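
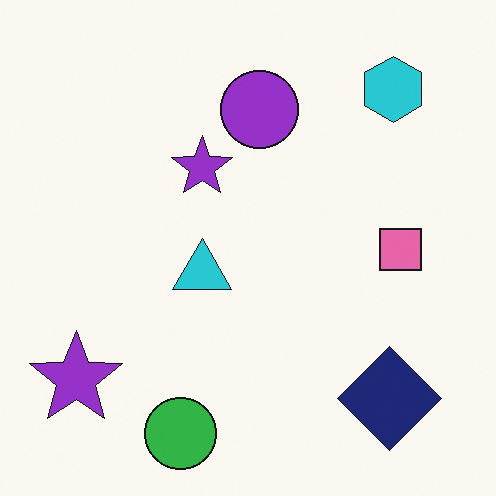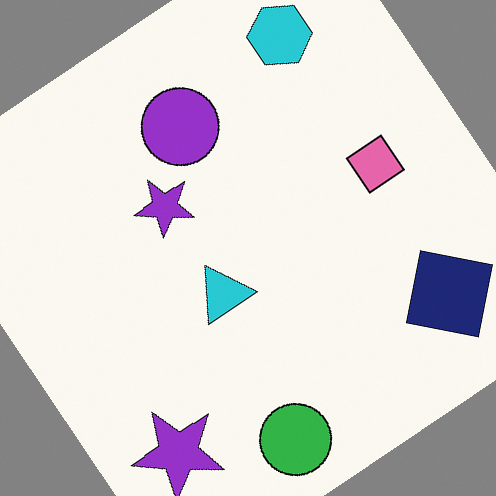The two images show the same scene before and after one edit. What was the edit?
Rotated counter-clockwise by a large amount — several tens of degrees.

Every shape is tilted by the same angle and the image corners show triangular fill wedges — a whole-image rotation by a non-right angle.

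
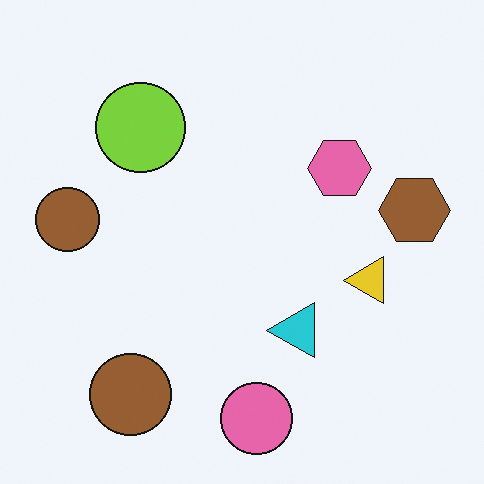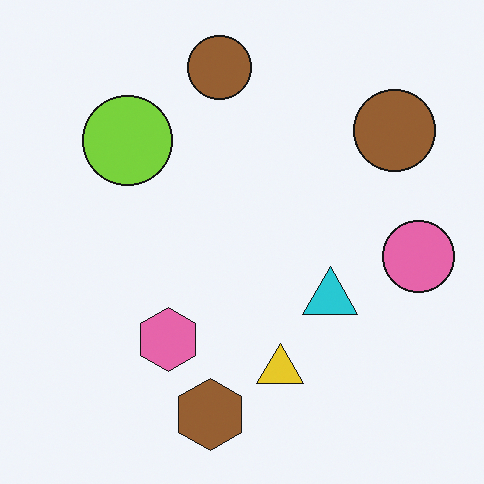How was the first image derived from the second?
This is the original image transposed (reflected across the top-left ↔ bottom-right diagonal).

Shapes have swapped their row and column positions — what was in the top-right is now in the bottom-left — a diagonal reflection.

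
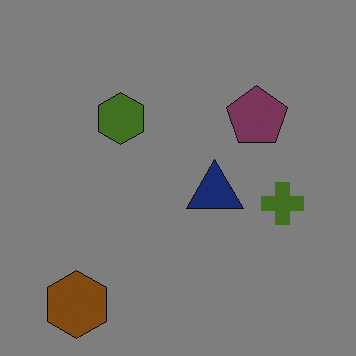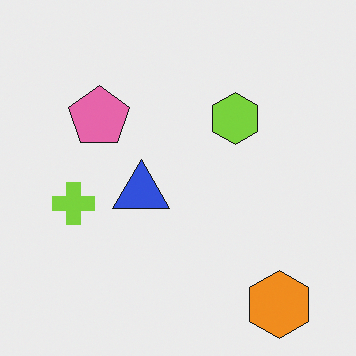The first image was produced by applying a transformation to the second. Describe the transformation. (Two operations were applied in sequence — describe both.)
The image was darkened a lot, then flipped horizontally (left ↔ right).

Every pixel — background and shapes alike — is uniformly darkened. The lime cross is in the left of the second image and the right of the first — shapes on opposite sides of the vertical midline have swapped in a mirror flip.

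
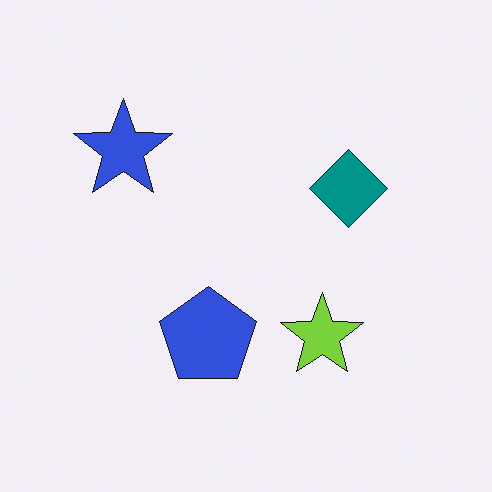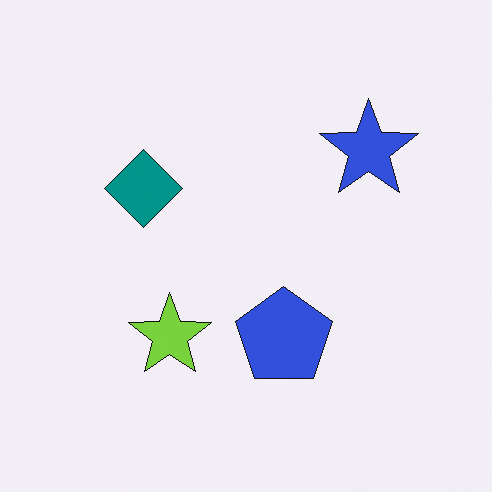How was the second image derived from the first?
The image was flipped horizontally (left ↔ right).

The blue star is in the top-left of the first image and the top-right of the second — shapes on opposite sides of the vertical midline have swapped in a mirror flip.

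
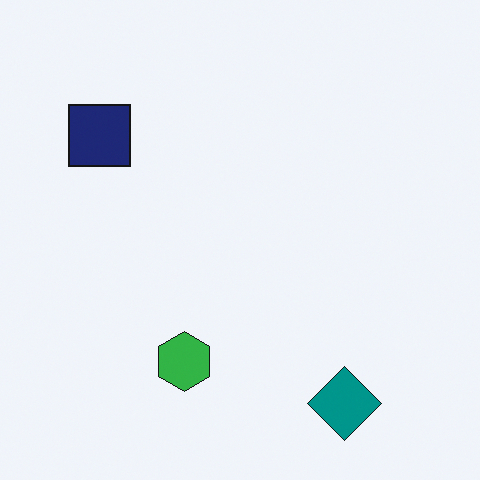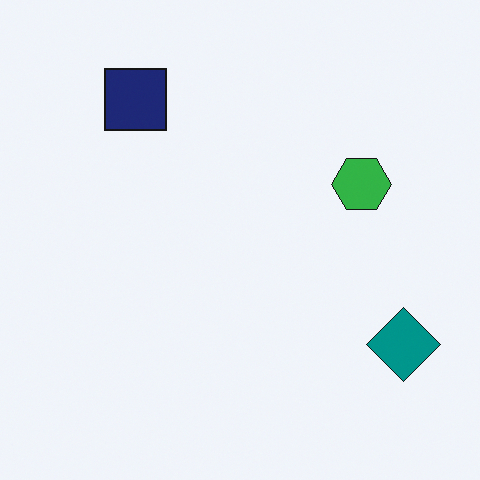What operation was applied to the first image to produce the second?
The transformation is: transposed (reflected across the top-left ↔ bottom-right diagonal).

Shapes have swapped their row and column positions — what was in the top-right is now in the bottom-left — a diagonal reflection.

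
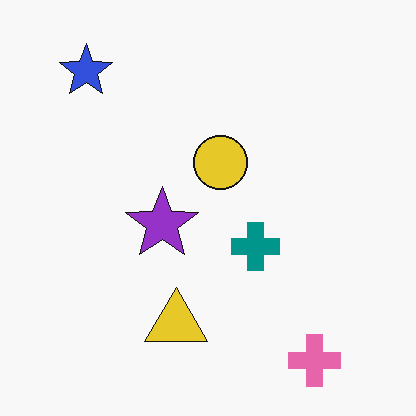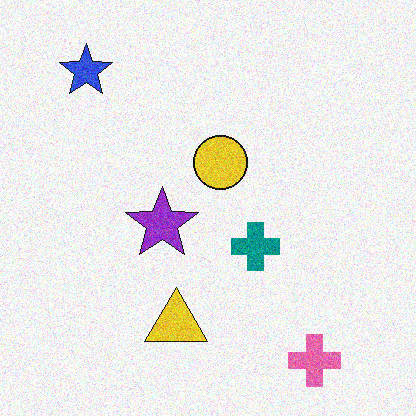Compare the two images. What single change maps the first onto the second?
The image was degraded with visible gaussian noise.

Random speckle covers the whole image, including the flat background.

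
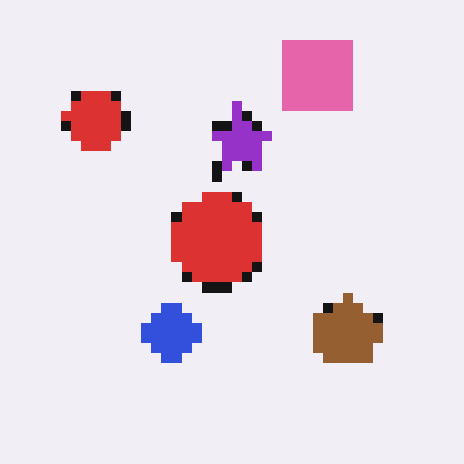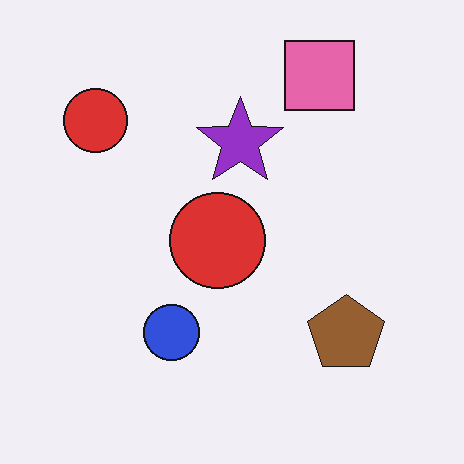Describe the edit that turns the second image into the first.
The transformation is: heavily pixelated into large blocks.

Shapes are reduced to large square blocks; fine edges and outlines are lost — a downscale-then-upscale (mosaic) effect.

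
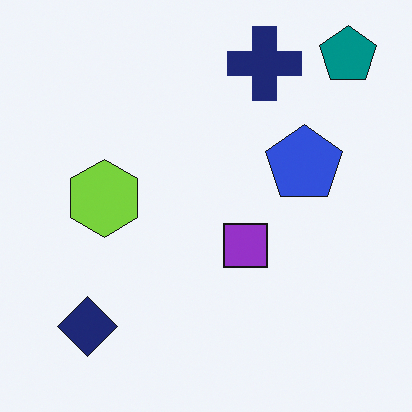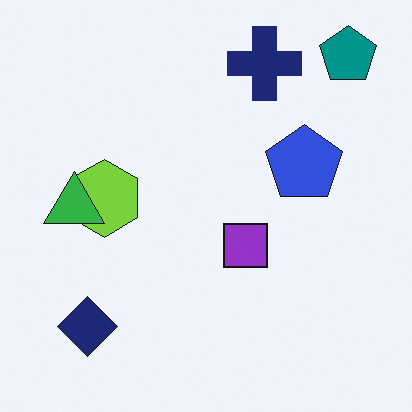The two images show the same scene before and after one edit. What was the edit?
It was overlaid with an additional green triangle.

A green triangle appears in the second image that is absent from the first.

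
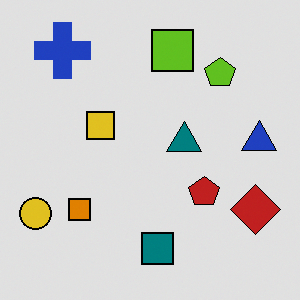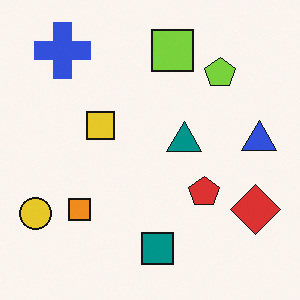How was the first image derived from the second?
This is the original image moderately posterized.

Each flat color has snapped to a coarser quantized level — most visibly, the near-white background has dropped to a flat grey.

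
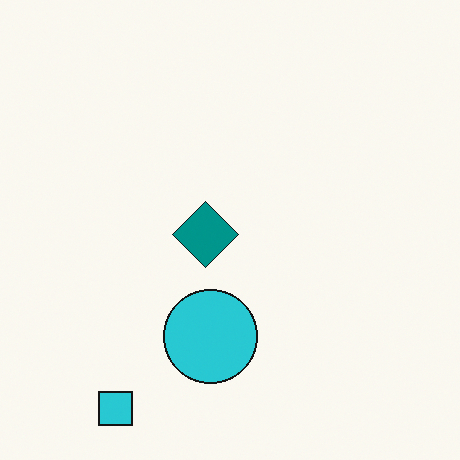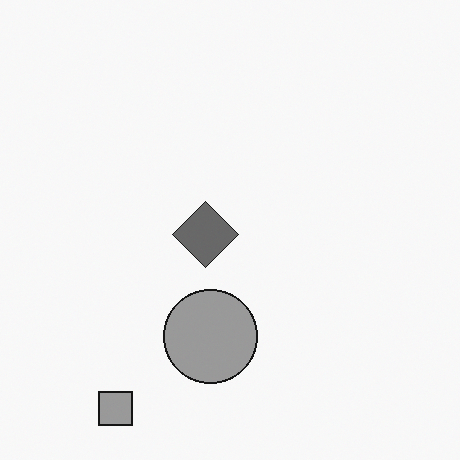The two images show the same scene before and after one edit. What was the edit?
Converted to grayscale.

All color is removed — every shape is now a shade of grey.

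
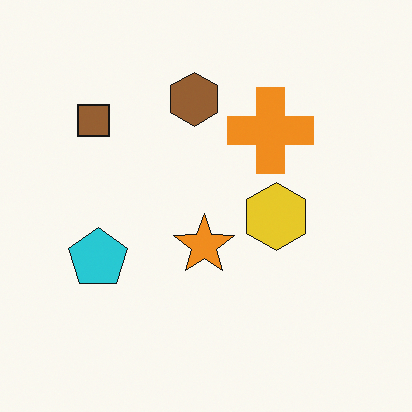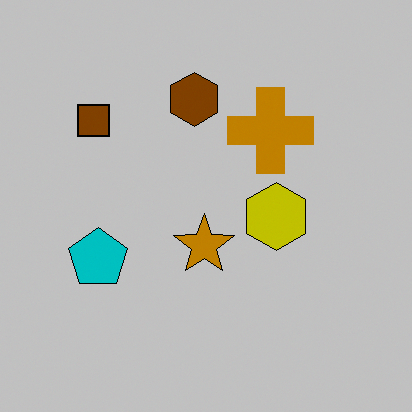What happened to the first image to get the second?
It was heavily posterized to just a handful of flat colors.

Each flat color has snapped to a coarser quantized level — most visibly, the near-white background has dropped to a flat grey.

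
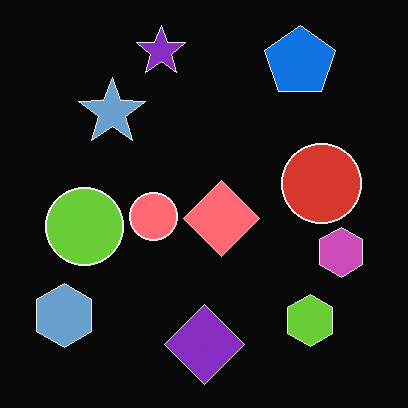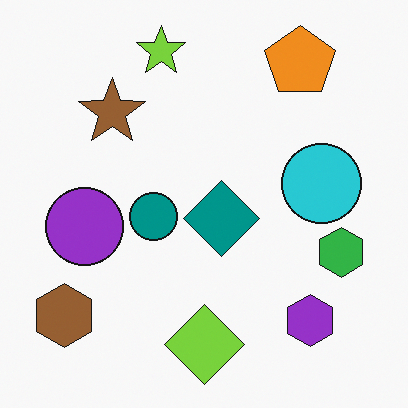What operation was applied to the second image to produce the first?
The first image is the second color-inverted (negative).

The light background has become dark and every shape's color is its complement — a photographic negative.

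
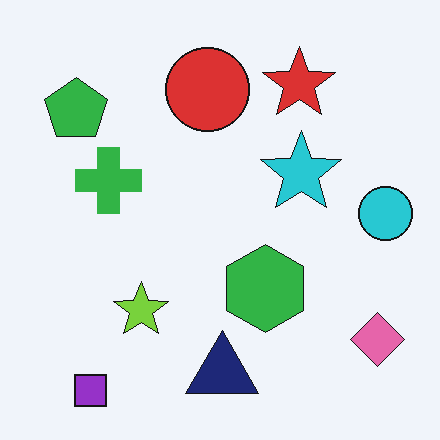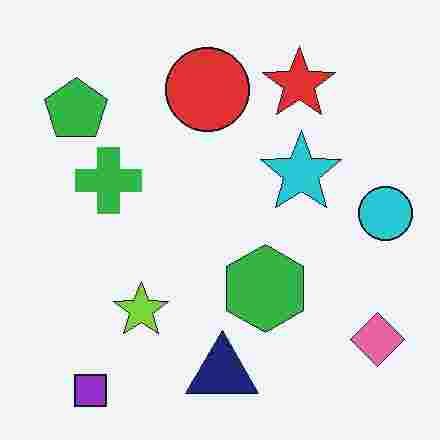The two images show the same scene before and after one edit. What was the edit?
The transformation is: heavily JPEG-compressed with obvious blocking artifacts.

Blocky 8×8 compression artifacts appear around shape edges and the flat background shows ringing — characteristic JPEG degradation.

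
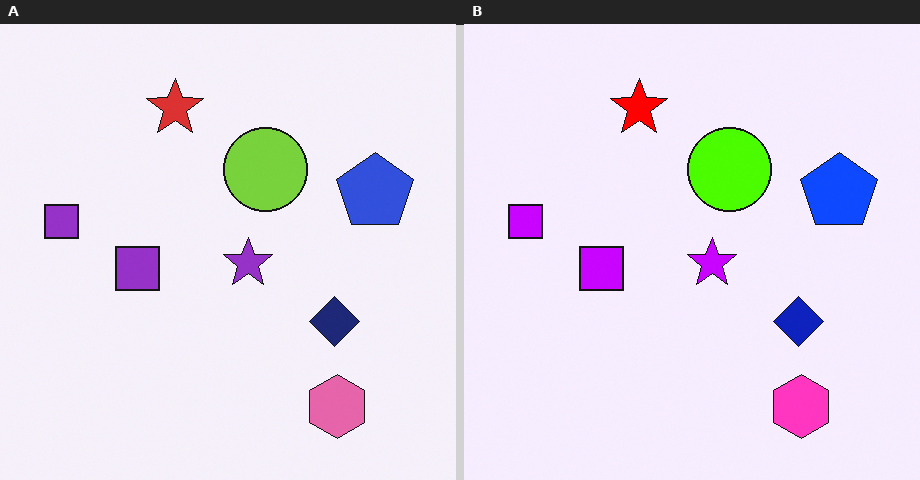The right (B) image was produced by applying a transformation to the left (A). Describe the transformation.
This is the original image made much more vivid (saturation change).

All colors are more vivid — a global saturation change.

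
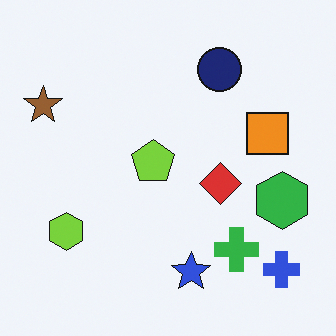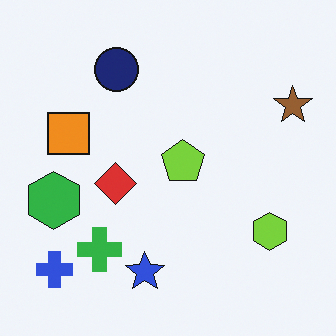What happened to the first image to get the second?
The transformation is: flipped horizontally (left ↔ right).

The brown star is in the top-left of the first image and the top-right of the second — shapes on opposite sides of the vertical midline have swapped in a mirror flip.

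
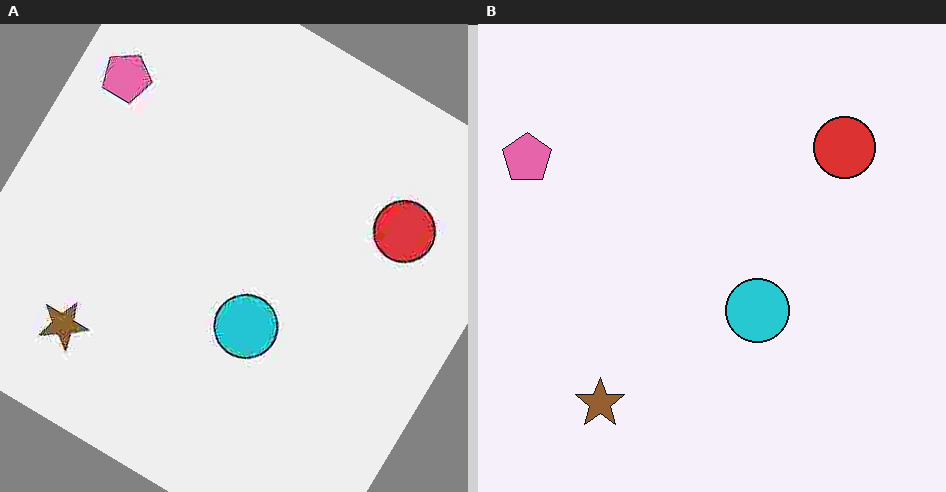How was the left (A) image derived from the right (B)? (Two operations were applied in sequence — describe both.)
It was heavily JPEG-compressed with obvious blocking artifacts, then rotated clockwise by a large amount — several tens of degrees.

Blocky 8×8 compression artifacts appear around shape edges and the flat background shows ringing — characteristic JPEG degradation. Every shape is tilted by the same angle and the image corners show triangular fill wedges — a whole-image rotation by a non-right angle.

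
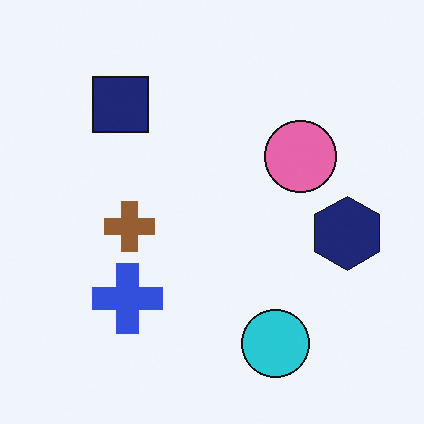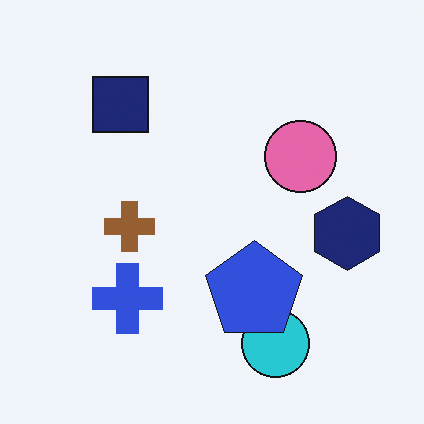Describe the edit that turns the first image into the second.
Overlaid with an additional blue pentagon.

A blue pentagon appears in the second image that is absent from the first.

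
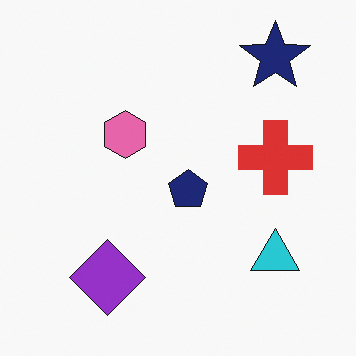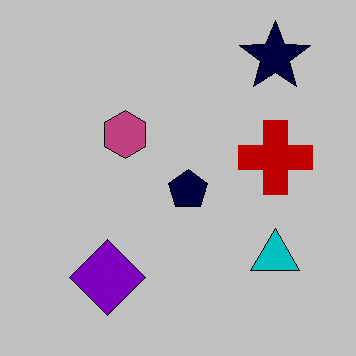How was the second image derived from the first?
The image was aggressively posterized.

Each flat color has snapped to a coarser quantized level — most visibly, the near-white background has dropped to a flat grey.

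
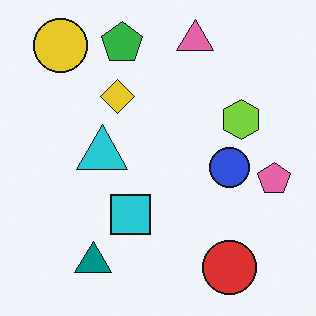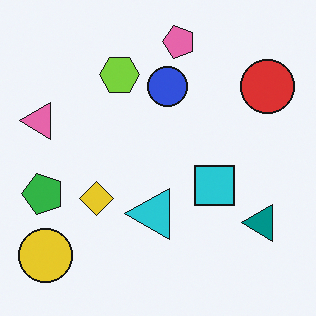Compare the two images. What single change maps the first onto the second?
The transformation is: rotated 90° counter-clockwise.

The yellow circle sits in the top-left of the first image and the bottom-left of the second — consistent with a whole-image 90° counter-clockwise rotation.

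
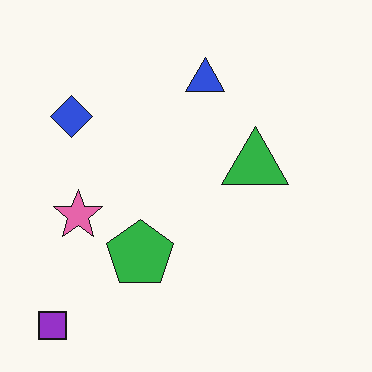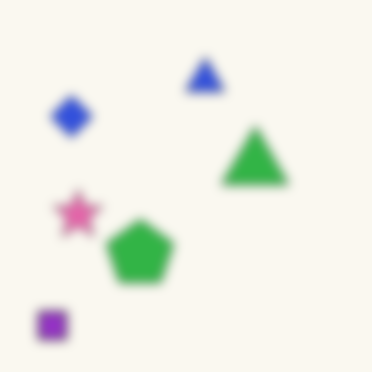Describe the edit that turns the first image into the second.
The image was strongly gaussian-blurred.

Shape edges and outlines are uniformly softened across the whole image.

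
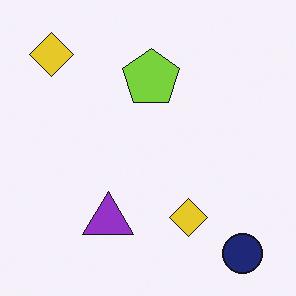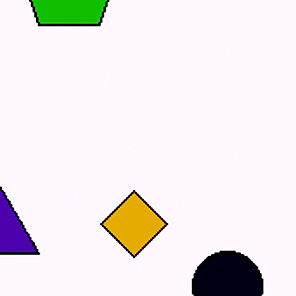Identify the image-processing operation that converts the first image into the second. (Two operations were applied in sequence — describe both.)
The transformation is: cropped to a noticeably smaller region and rescaled, then boosted in contrast.

The visible shapes are larger and the field of view is narrower; shapes near the original edges may be partly or wholly outside the frame — a crop-and-rescale. Tones are pushed away from mid-grey across the whole image — a global contrast change.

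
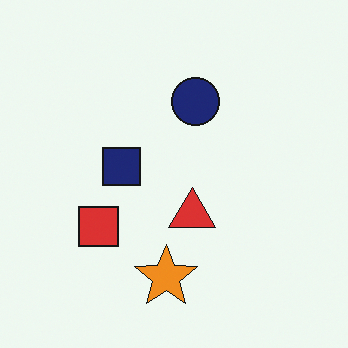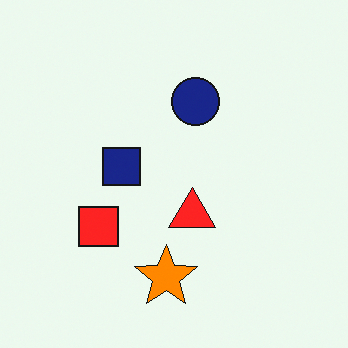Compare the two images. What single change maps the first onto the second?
Slightly oversaturated.

All colors are more vivid — a global saturation change.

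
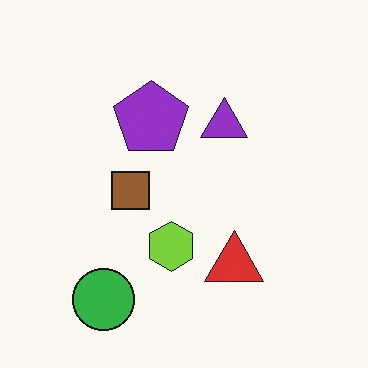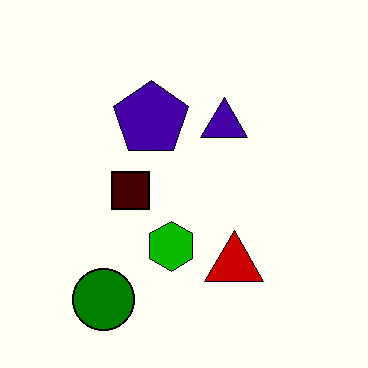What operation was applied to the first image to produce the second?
The second image is the first given much higher contrast.

Tones are pushed away from mid-grey across the whole image — a global contrast change.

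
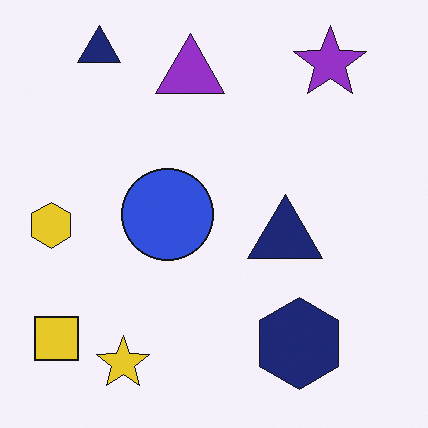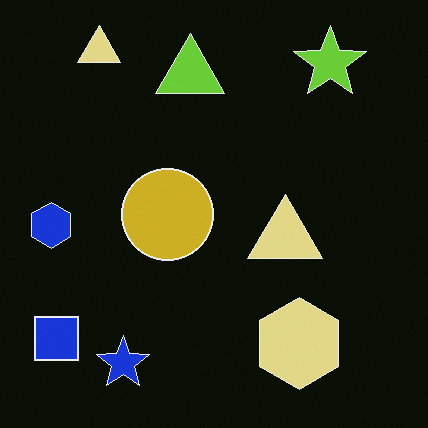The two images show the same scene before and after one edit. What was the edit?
Color-inverted (negative).

The light background has become dark and every shape's color is its complement — a photographic negative.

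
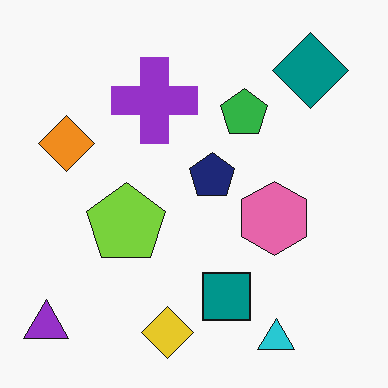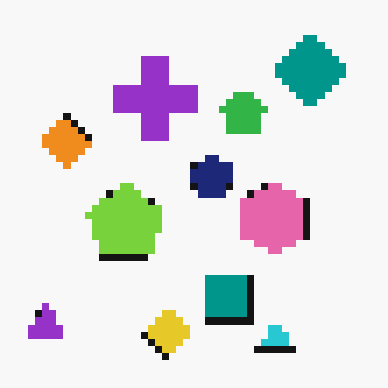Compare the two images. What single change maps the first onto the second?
Moderately pixelated.

Shapes are reduced to large square blocks; fine edges and outlines are lost — a downscale-then-upscale (mosaic) effect.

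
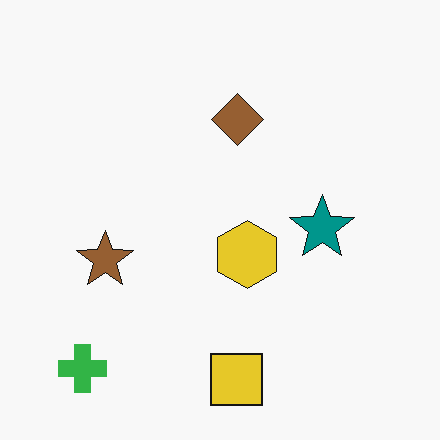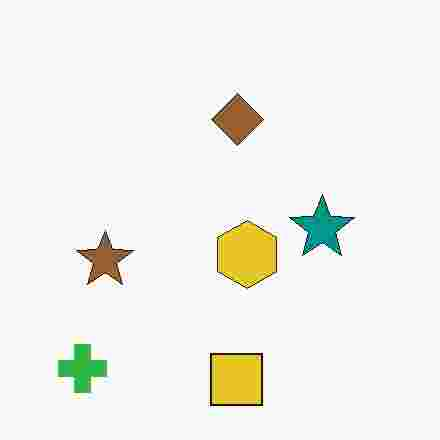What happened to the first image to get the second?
This is the original image heavily JPEG-compressed with obvious blocking artifacts.

Blocky 8×8 compression artifacts appear around shape edges and the flat background shows ringing — characteristic JPEG degradation.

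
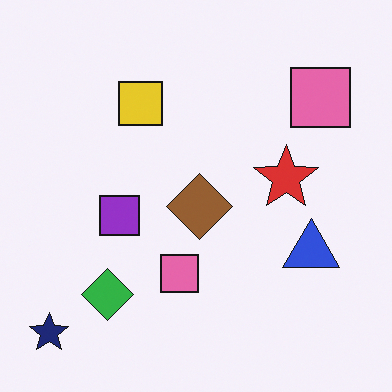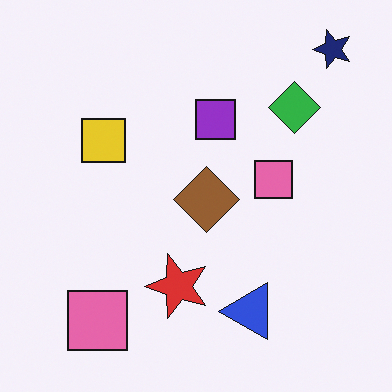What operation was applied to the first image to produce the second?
The transformation is: transposed (reflected across the top-left ↔ bottom-right diagonal).

Shapes have swapped their row and column positions — what was in the top-right is now in the bottom-left — a diagonal reflection.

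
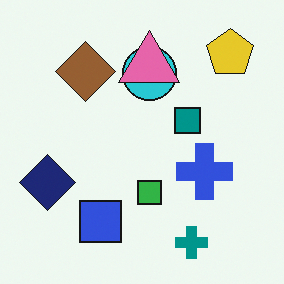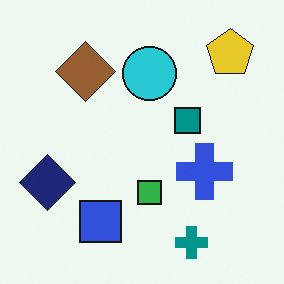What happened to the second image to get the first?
The transformation is: overlaid with an additional pink triangle.

A pink triangle appears in the first image that is absent from the second.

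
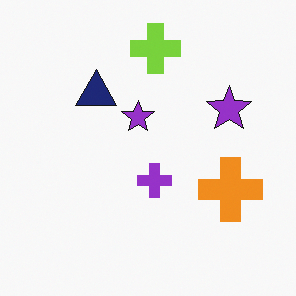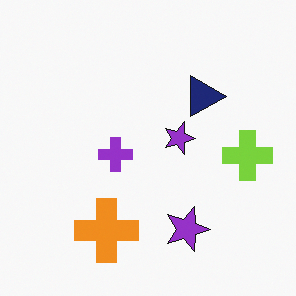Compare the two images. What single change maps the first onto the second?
This is the original image rotated 90° clockwise.

The lime cross sits in the top of the first image and the right of the second — consistent with a whole-image 90° clockwise rotation.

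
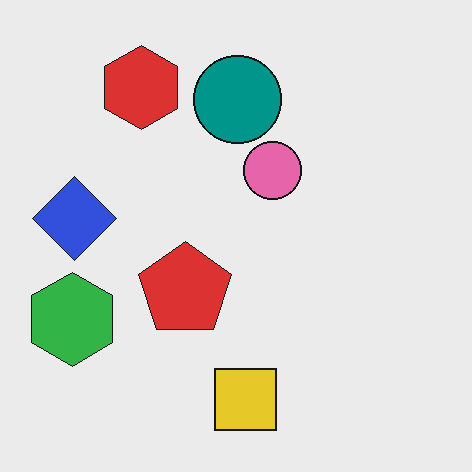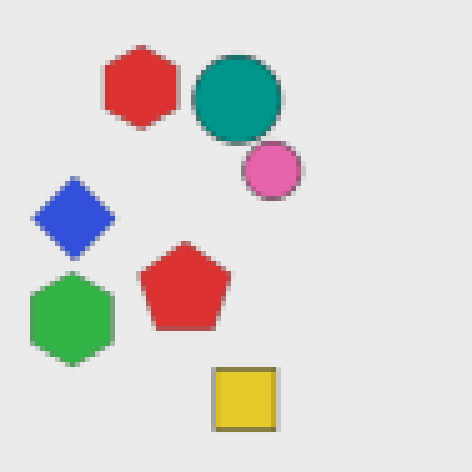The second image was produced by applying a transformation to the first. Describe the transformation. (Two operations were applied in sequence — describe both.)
This is the original image slightly softened, then mildly pixelated.

Shape edges and outlines are uniformly softened across the whole image. Shapes are reduced to large square blocks; fine edges and outlines are lost — a downscale-then-upscale (mosaic) effect.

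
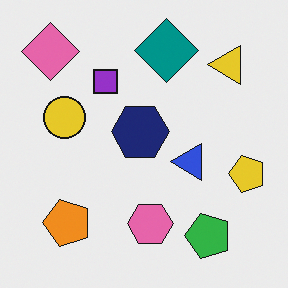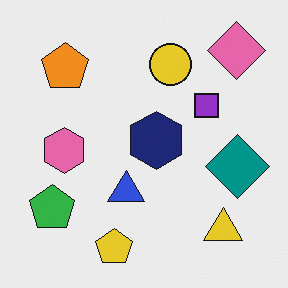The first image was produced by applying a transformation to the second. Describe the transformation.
It was rotated 90° counter-clockwise.

The pink diamond sits in the top-right of the second image and the top-left of the first — consistent with a whole-image 90° counter-clockwise rotation.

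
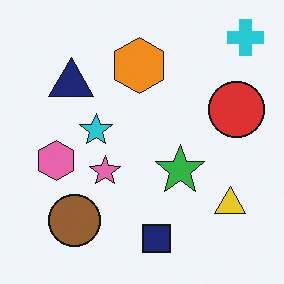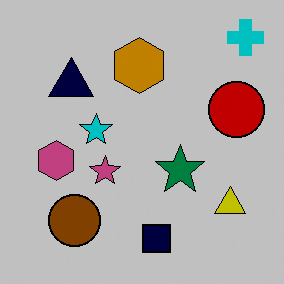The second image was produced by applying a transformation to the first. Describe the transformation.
The transformation is: aggressively posterized.

Each flat color has snapped to a coarser quantized level — most visibly, the near-white background has dropped to a flat grey.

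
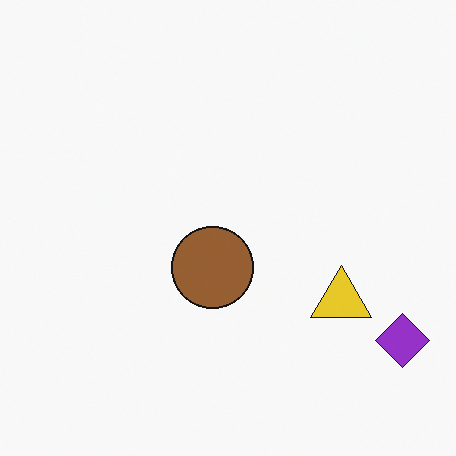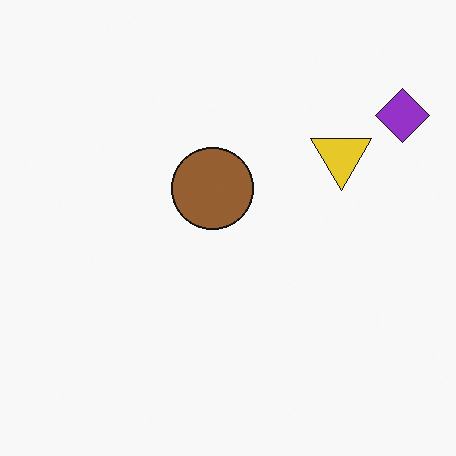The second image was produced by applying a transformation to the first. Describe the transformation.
It was flipped vertically (top ↔ bottom).

The purple diamond is in the bottom-right of the first image and the top-right of the second — shapes on opposite sides of the horizontal midline have swapped in a mirror flip.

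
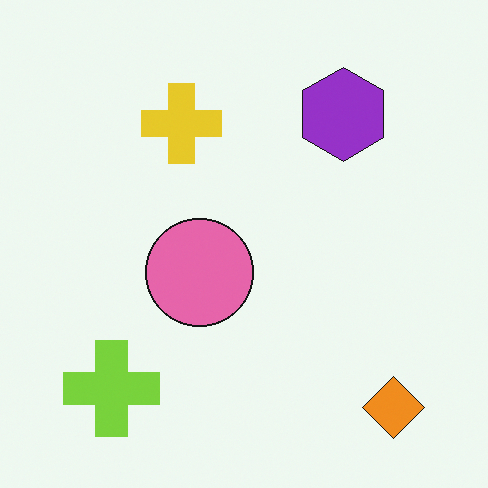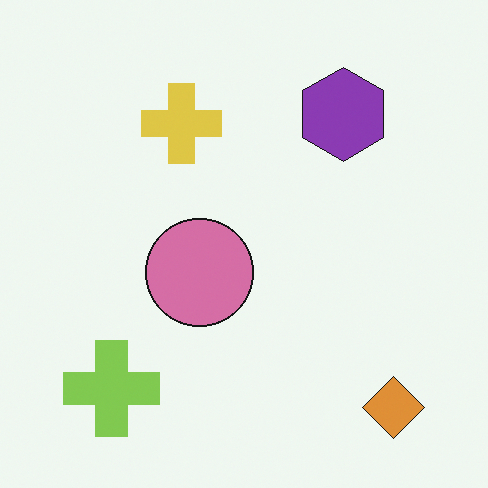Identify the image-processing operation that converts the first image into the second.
The second image is the first slightly desaturated.

All colors are more muted and greyish — a global saturation change.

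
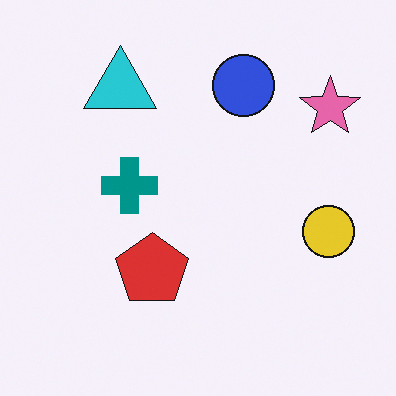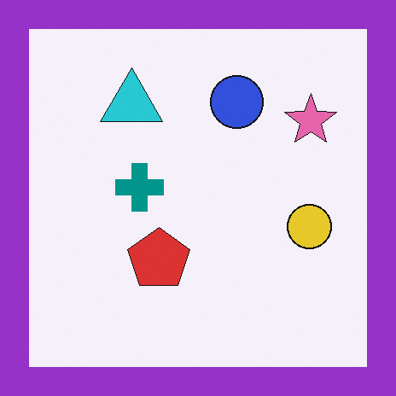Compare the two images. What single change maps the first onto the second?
The transformation is: framed with a purple border.

A solid purple frame runs around the edge of the second image, with the content slightly shrunk inside it.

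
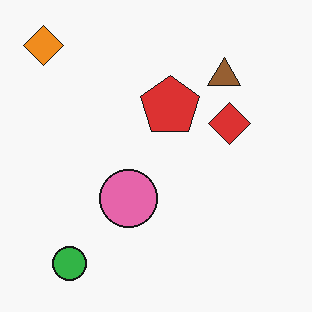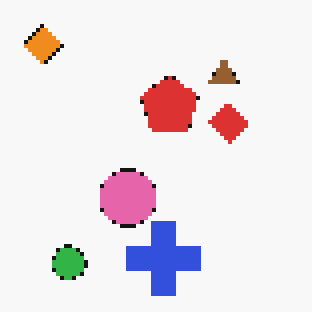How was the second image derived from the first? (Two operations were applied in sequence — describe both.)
This is the original image mildly pixelated, then overlaid with an additional blue cross.

Shapes are reduced to large square blocks; fine edges and outlines are lost — a downscale-then-upscale (mosaic) effect. A blue cross appears in the second image that is absent from the first.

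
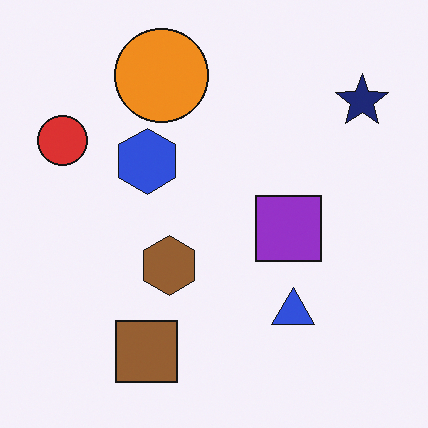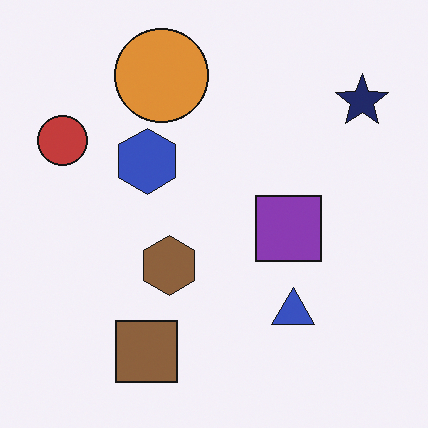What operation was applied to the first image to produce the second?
The transformation is: slightly desaturated.

All colors are more muted and greyish — a global saturation change.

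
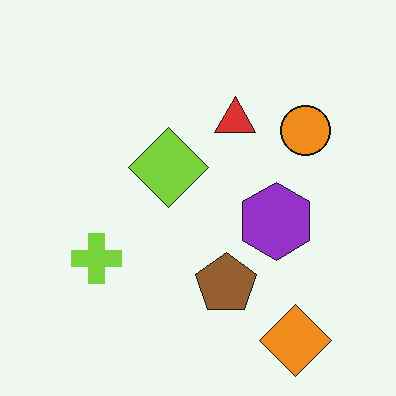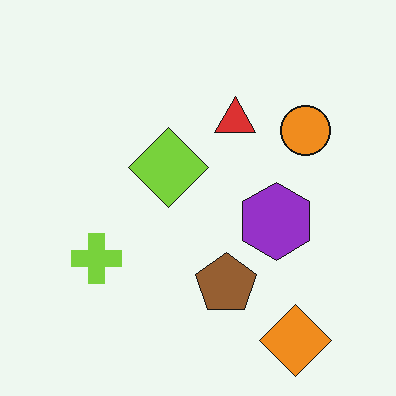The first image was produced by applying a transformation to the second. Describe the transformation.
It was given moderate JPEG compression.

Blocky 8×8 compression artifacts appear around shape edges and the flat background shows ringing — characteristic JPEG degradation.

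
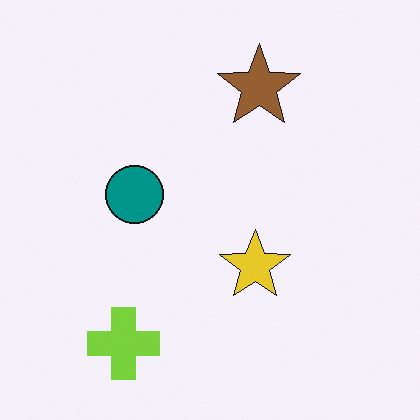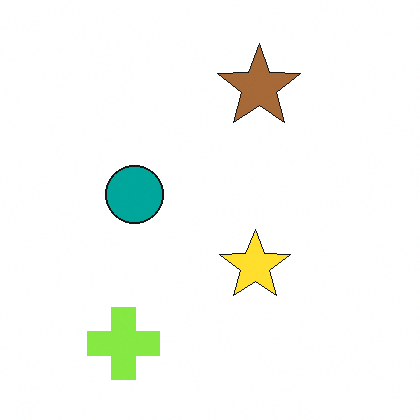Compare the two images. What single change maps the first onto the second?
It was slightly brightened.

Every pixel — background and shapes alike — is uniformly brightened.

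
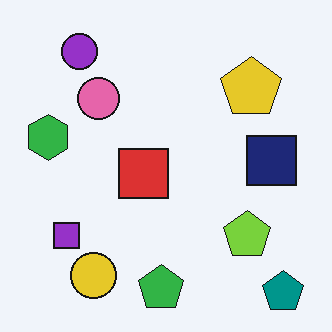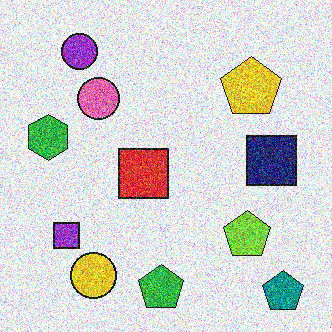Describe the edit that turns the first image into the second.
The second image is the first degraded with strong gaussian noise.

Random speckle covers the whole image, including the flat background.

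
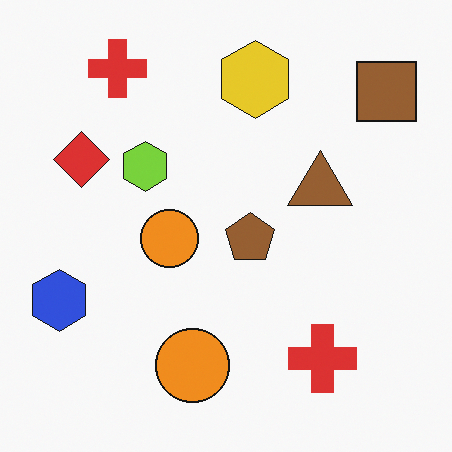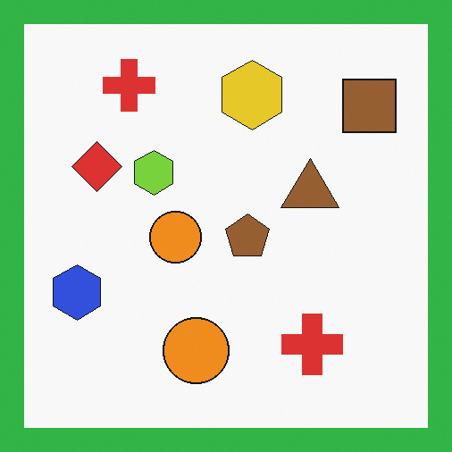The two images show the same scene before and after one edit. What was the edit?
The transformation is: framed with a green border.

A solid green frame runs around the edge of the second image, with the content slightly shrunk inside it.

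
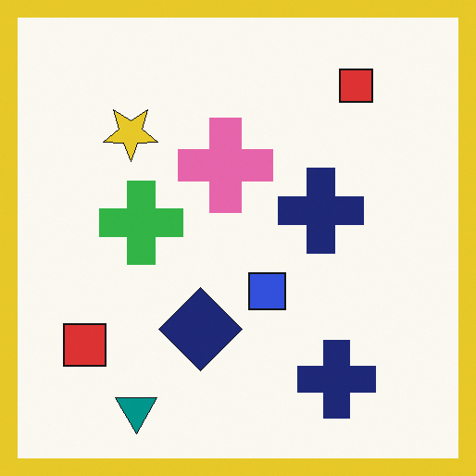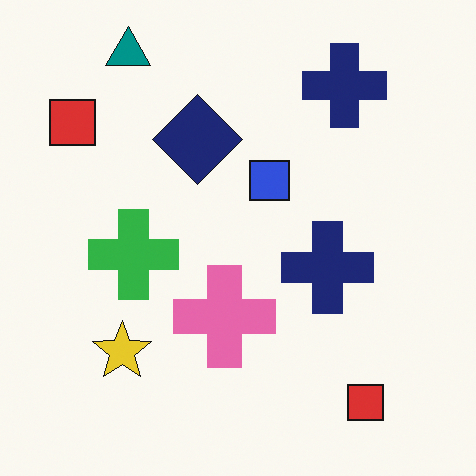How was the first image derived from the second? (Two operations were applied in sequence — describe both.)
It was flipped vertically (top ↔ bottom), then framed with a yellow border.

The teal triangle is in the top-left of the second image and the bottom-left of the first — shapes on opposite sides of the horizontal midline have swapped in a mirror flip. A solid yellow frame runs around the edge of the first image, with the content slightly shrunk inside it.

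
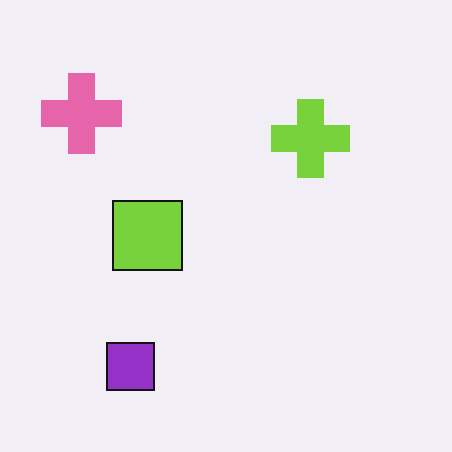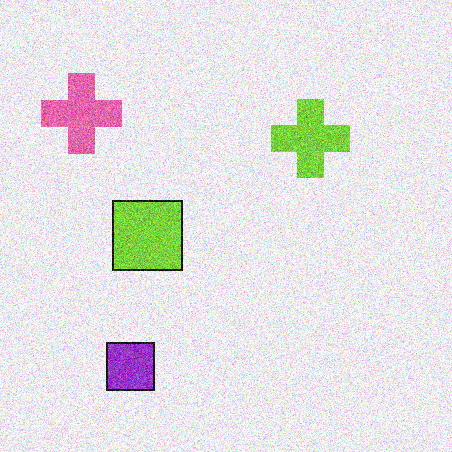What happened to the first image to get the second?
The image was degraded with moderate additive noise.

Random speckle covers the whole image, including the flat background.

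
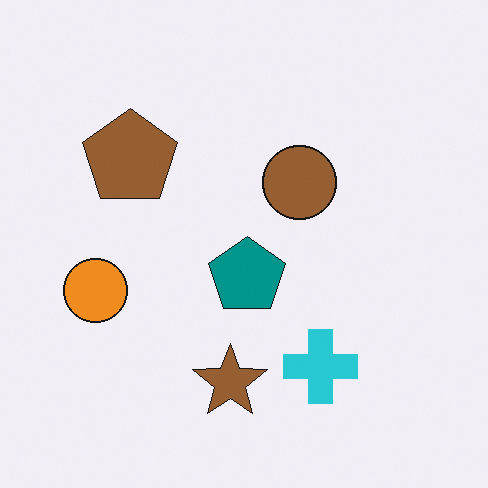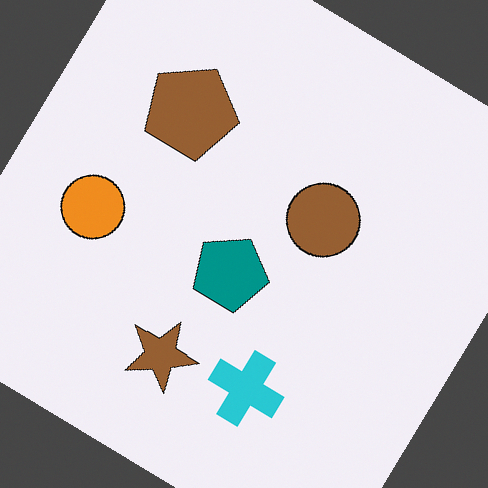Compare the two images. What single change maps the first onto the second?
The transformation is: rotated clockwise by a large amount — several tens of degrees.

Every shape is tilted by the same angle and the image corners show triangular fill wedges — a whole-image rotation by a non-right angle.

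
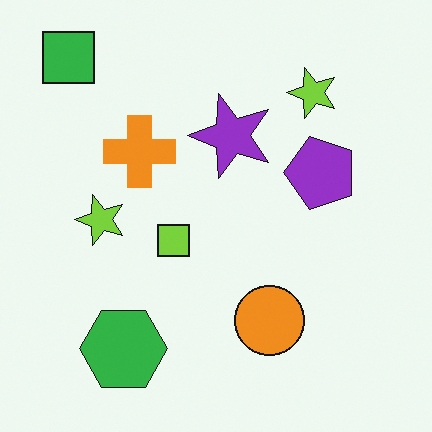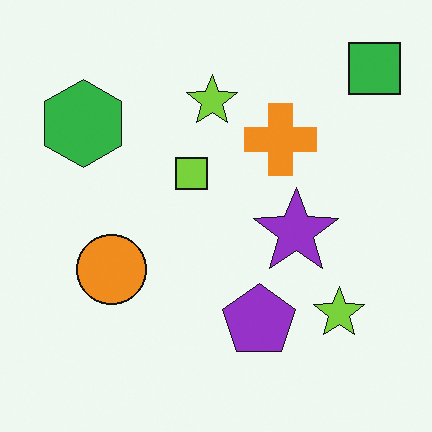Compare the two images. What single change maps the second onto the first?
The first image is the second rotated 90° counter-clockwise.

The green square sits in the top-right of the second image and the top-left of the first — consistent with a whole-image 90° counter-clockwise rotation.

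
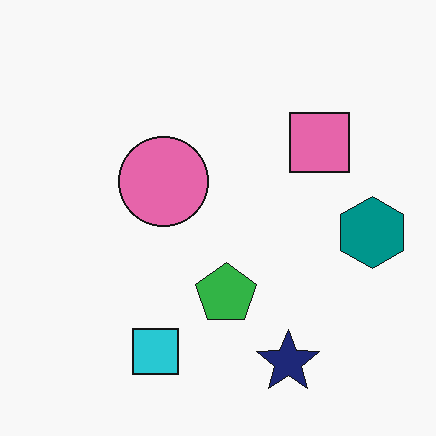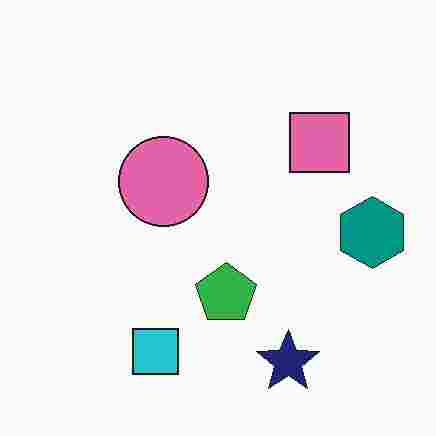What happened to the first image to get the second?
The transformation is: degraded with heavy JPEG compression.

Blocky 8×8 compression artifacts appear around shape edges and the flat background shows ringing — characteristic JPEG degradation.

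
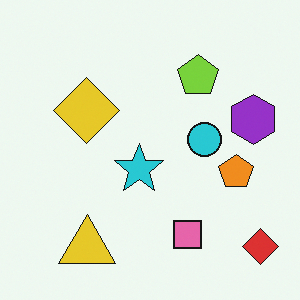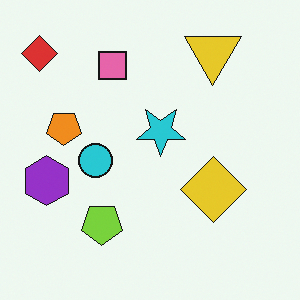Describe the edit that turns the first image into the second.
It was rotated 180°.

The red diamond sits in the bottom-right of the first image and the top-left of the second — consistent with a whole-image 180° rotation.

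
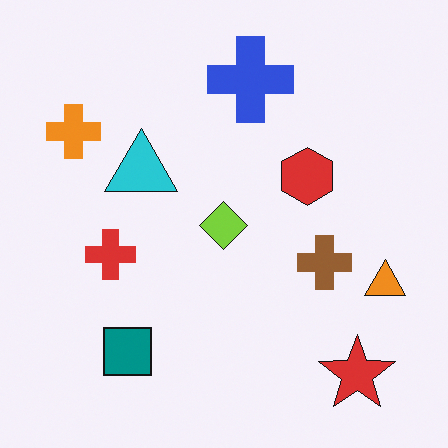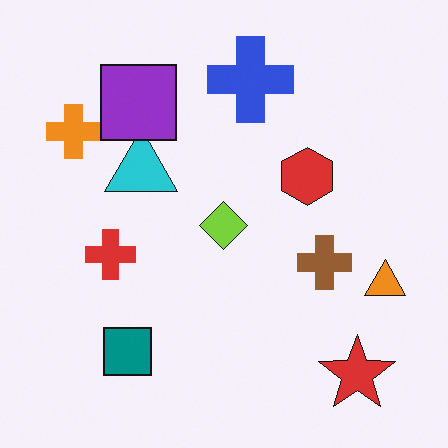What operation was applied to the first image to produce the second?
It was overlaid with an additional purple square.

A purple square appears in the second image that is absent from the first.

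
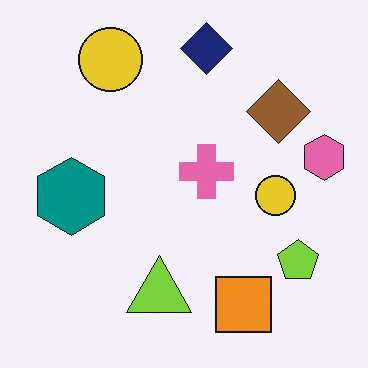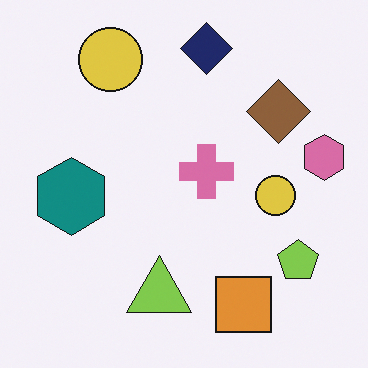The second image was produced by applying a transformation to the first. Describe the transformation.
The transformation is: slightly desaturated.

All colors are more muted and greyish — a global saturation change.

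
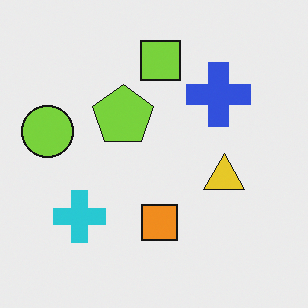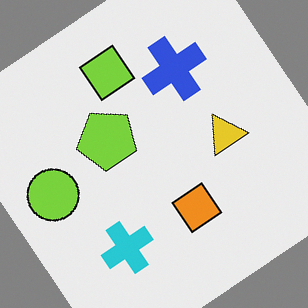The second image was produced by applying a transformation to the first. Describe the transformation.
It was rotated counter-clockwise by a large amount — several tens of degrees.

Every shape is tilted by the same angle and the image corners show triangular fill wedges — a whole-image rotation by a non-right angle.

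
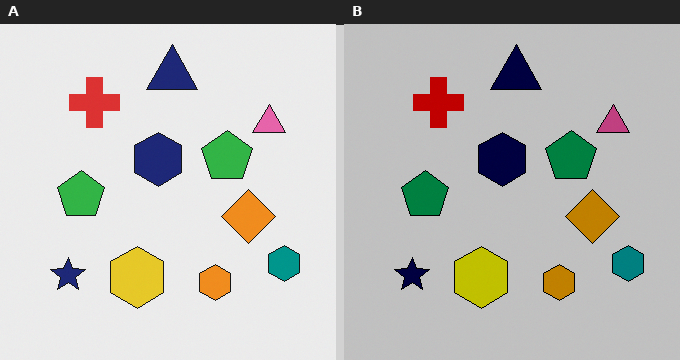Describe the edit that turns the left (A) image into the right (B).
Aggressively posterized.

Each flat color has snapped to a coarser quantized level — most visibly, the near-white background has dropped to a flat grey.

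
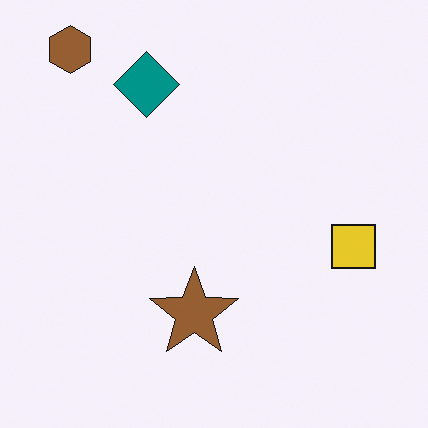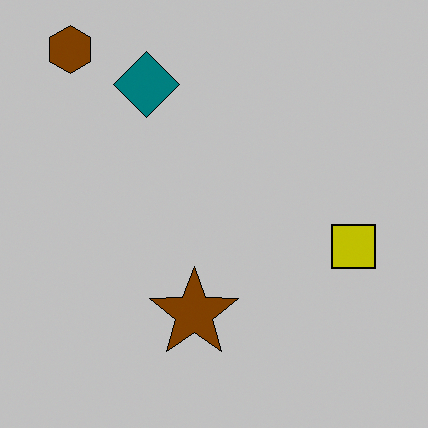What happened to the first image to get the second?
The image was heavily posterized to just a handful of flat colors.

Each flat color has snapped to a coarser quantized level — most visibly, the near-white background has dropped to a flat grey.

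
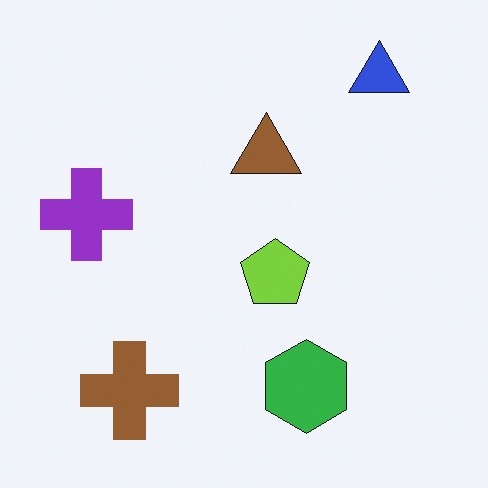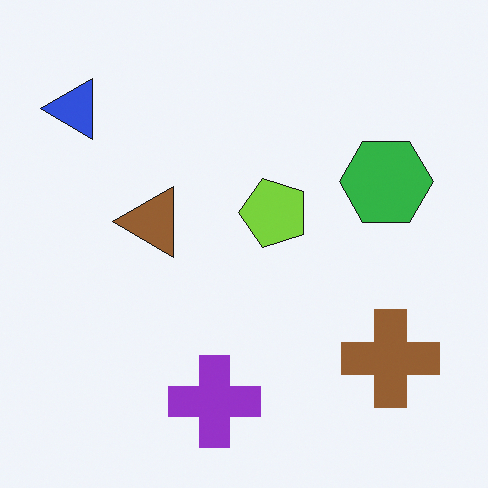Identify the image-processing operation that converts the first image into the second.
The image was rotated 90° counter-clockwise.

The blue triangle sits in the top-right of the first image and the top-left of the second — consistent with a whole-image 90° counter-clockwise rotation.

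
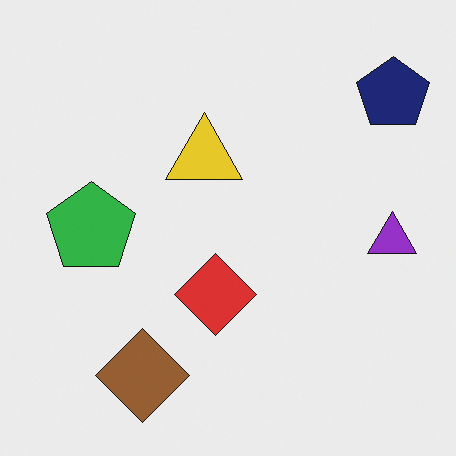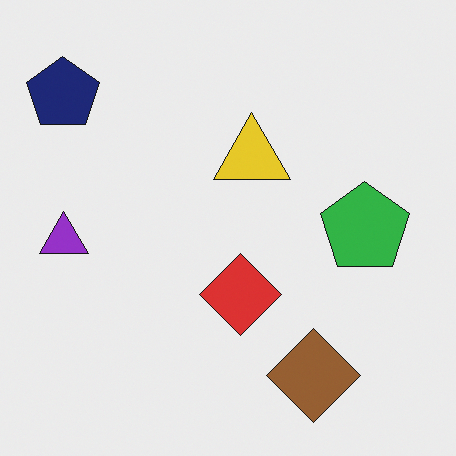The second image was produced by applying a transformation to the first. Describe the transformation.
The image was flipped horizontally (left ↔ right).

The navy pentagon is in the top-right of the first image and the top-left of the second — shapes on opposite sides of the vertical midline have swapped in a mirror flip.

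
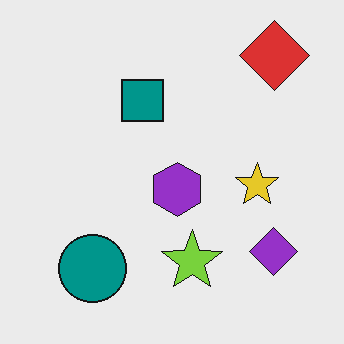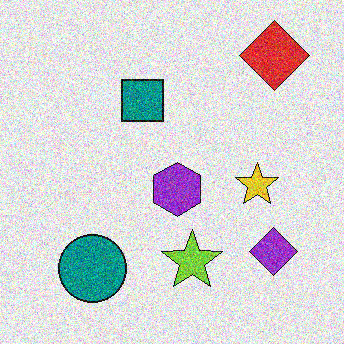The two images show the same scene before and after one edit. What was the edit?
Degraded with strong gaussian noise.

Random speckle covers the whole image, including the flat background.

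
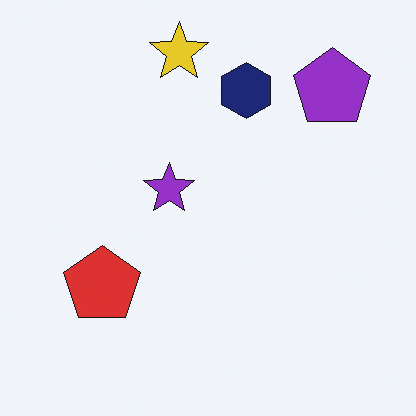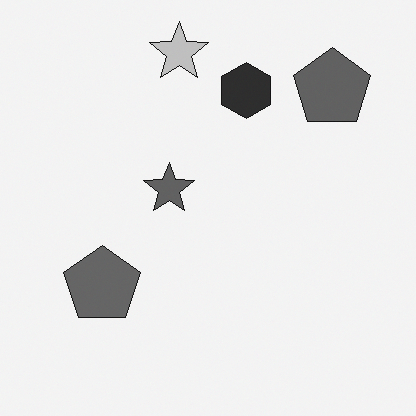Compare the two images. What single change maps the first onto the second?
The image was converted to grayscale.

All color is removed — every shape is now a shade of grey.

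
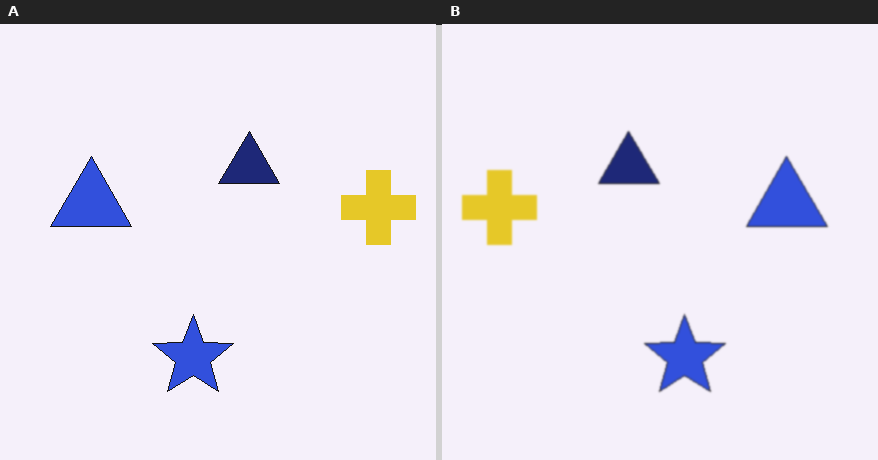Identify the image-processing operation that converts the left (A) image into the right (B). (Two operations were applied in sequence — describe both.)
It was slightly softened, then flipped horizontally (left ↔ right).

Shape edges and outlines are uniformly softened across the whole image. The yellow cross is in the right of the left (A) image and the left of the right (B) — shapes on opposite sides of the vertical midline have swapped in a mirror flip.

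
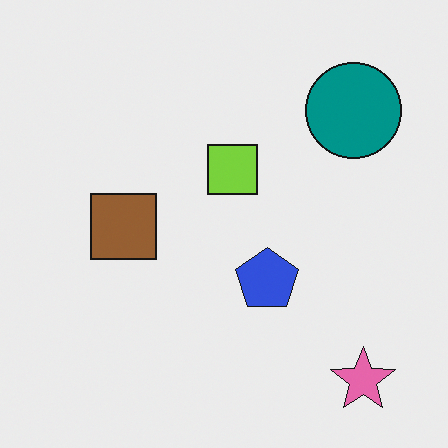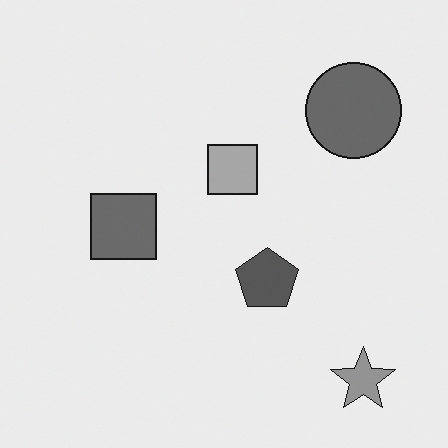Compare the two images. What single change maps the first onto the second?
The image was converted to grayscale.

All color is removed — every shape is now a shade of grey.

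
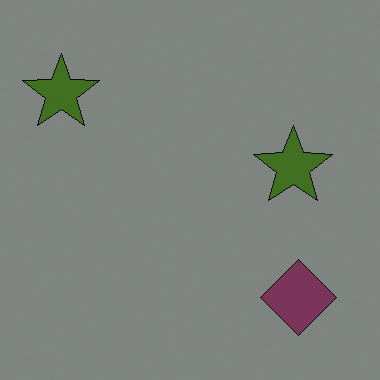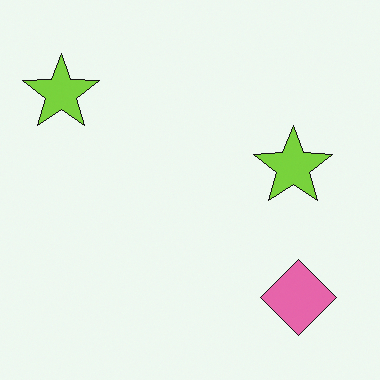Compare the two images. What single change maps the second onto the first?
It was substantially darkened.

Every pixel — background and shapes alike — is uniformly darkened.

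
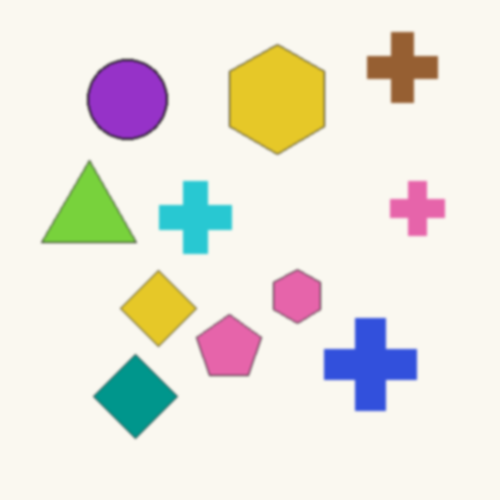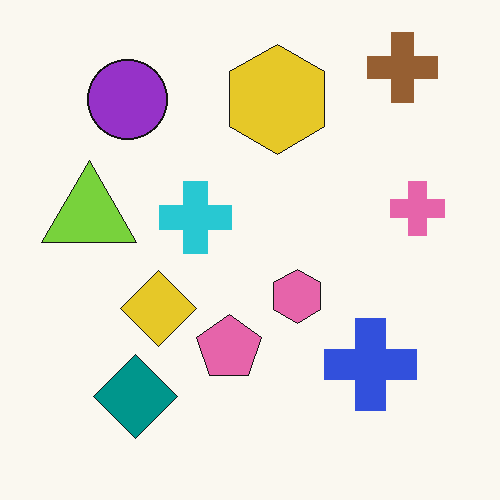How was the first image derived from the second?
The first image is the second given a subtle gaussian blur.

Shape edges and outlines are uniformly softened across the whole image.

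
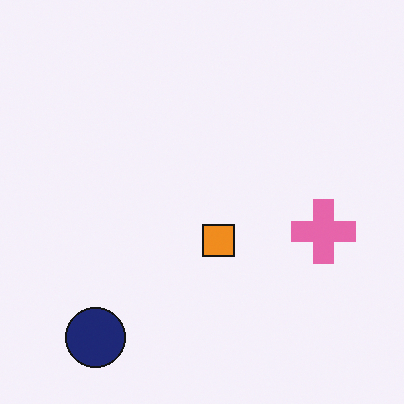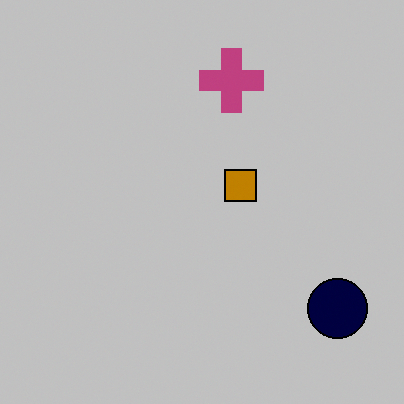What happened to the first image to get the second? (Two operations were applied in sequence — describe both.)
It was rotated 90° counter-clockwise, then heavily posterized to just a handful of flat colors.

The navy circle sits in the bottom-left of the first image and the bottom-right of the second — consistent with a whole-image 90° counter-clockwise rotation. Each flat color has snapped to a coarser quantized level — most visibly, the near-white background has dropped to a flat grey.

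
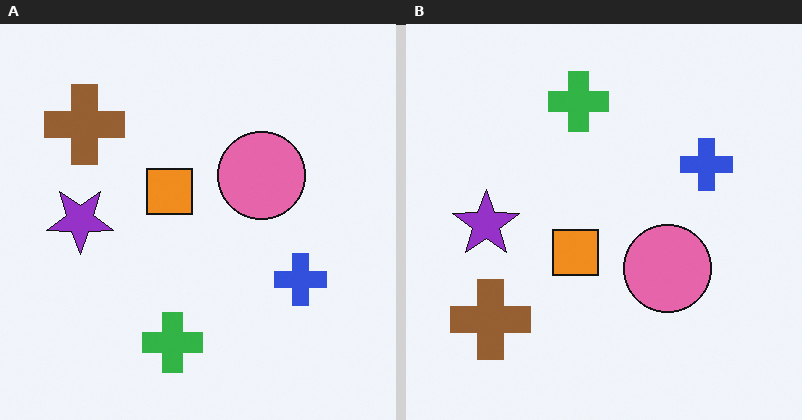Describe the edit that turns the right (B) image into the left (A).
The left (A) image is the right (B) flipped vertically (top ↔ bottom).

The green cross is in the top of the right (B) image and the bottom of the left (A) — shapes on opposite sides of the horizontal midline have swapped in a mirror flip.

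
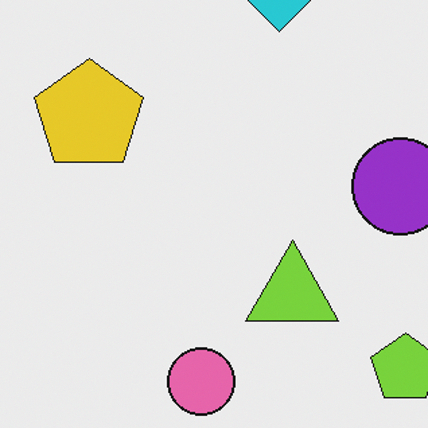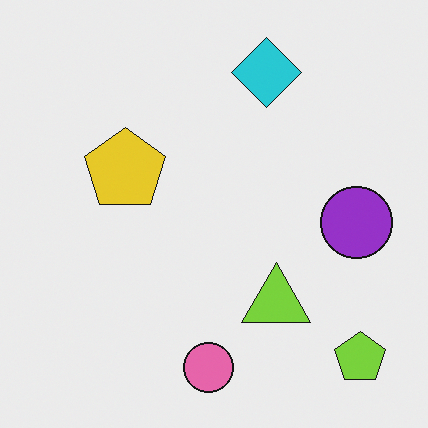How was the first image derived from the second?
The image was cropped to a modestly smaller region and rescaled.

The visible shapes are larger and the field of view is narrower; shapes near the original edges may be partly or wholly outside the frame — a crop-and-rescale.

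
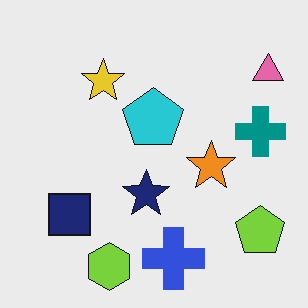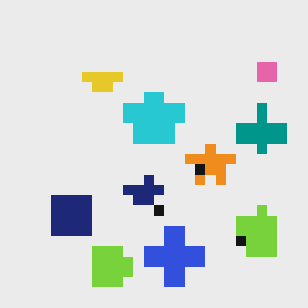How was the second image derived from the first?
The image was coarsely pixelated.

Shapes are reduced to large square blocks; fine edges and outlines are lost — a downscale-then-upscale (mosaic) effect.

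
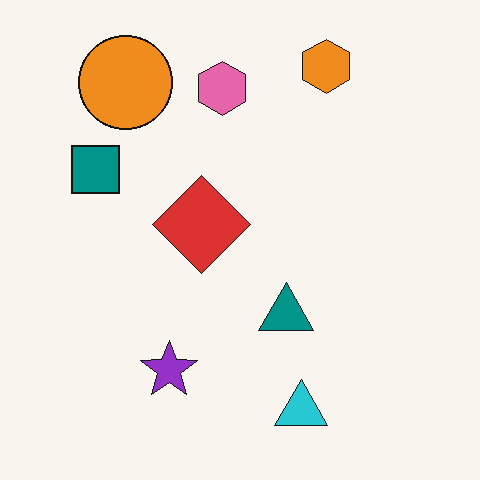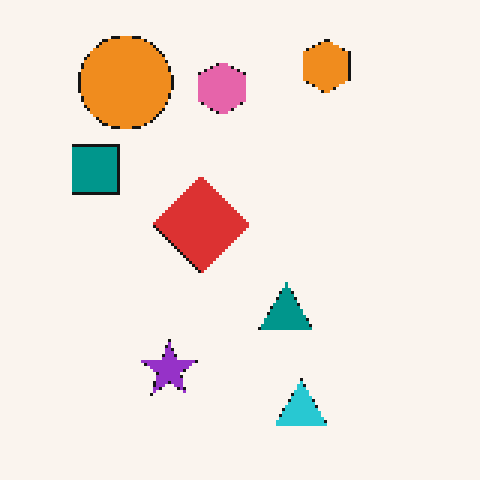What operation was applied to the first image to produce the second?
This is the original image lightly pixelated (a mild mosaic effect).

Shapes are reduced to large square blocks; fine edges and outlines are lost — a downscale-then-upscale (mosaic) effect.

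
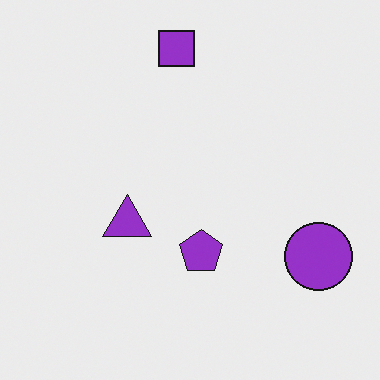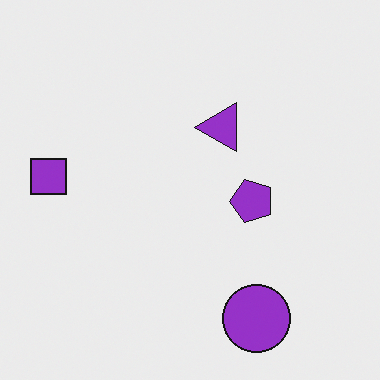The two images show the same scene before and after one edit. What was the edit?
This is the original image transposed (reflected across the top-left ↔ bottom-right diagonal).

Shapes have swapped their row and column positions — what was in the top-right is now in the bottom-left — a diagonal reflection.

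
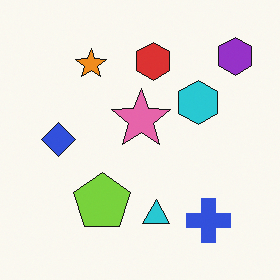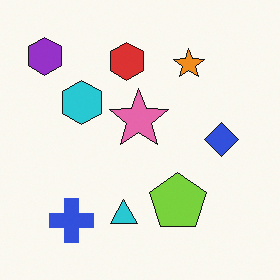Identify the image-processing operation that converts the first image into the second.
This is the original image flipped horizontally (left ↔ right).

The purple hexagon is in the top-right of the first image and the top-left of the second — shapes on opposite sides of the vertical midline have swapped in a mirror flip.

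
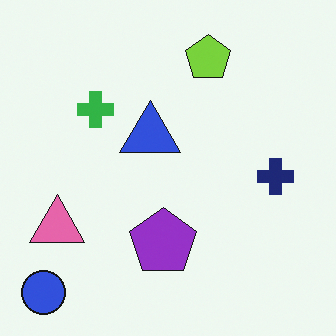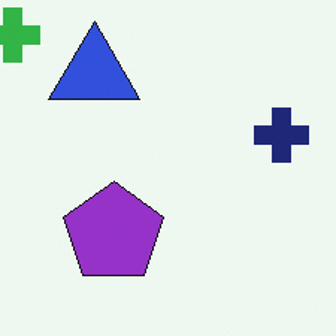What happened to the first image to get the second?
The second image is the first cropped slightly and scaled back up.

The visible shapes are larger and the field of view is narrower; shapes near the original edges may be partly or wholly outside the frame — a crop-and-rescale.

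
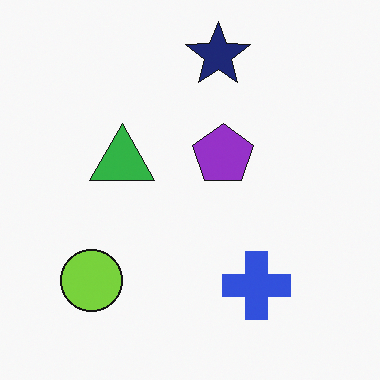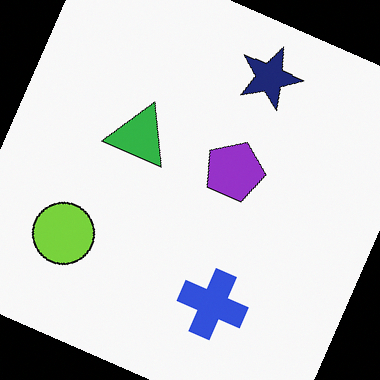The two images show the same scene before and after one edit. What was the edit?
Rotated clockwise by a clearly visible amount.

Every shape is tilted by the same angle and the image corners show triangular fill wedges — a whole-image rotation by a non-right angle.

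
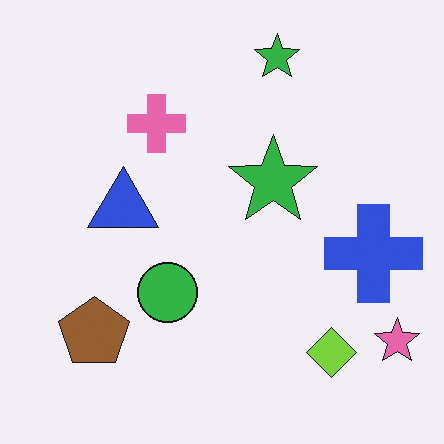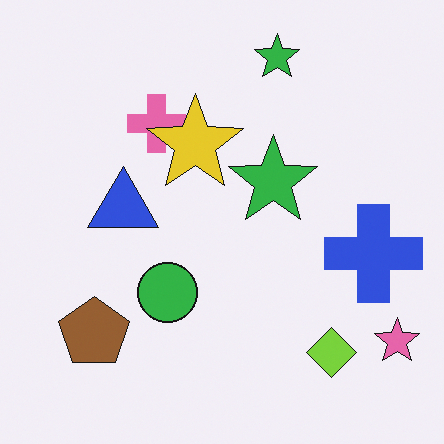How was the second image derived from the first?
This is the original image overlaid with an additional yellow star.

A yellow star appears in the second image that is absent from the first.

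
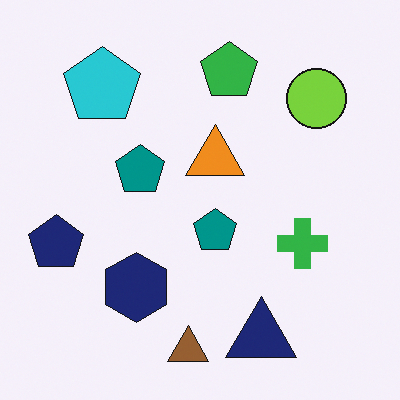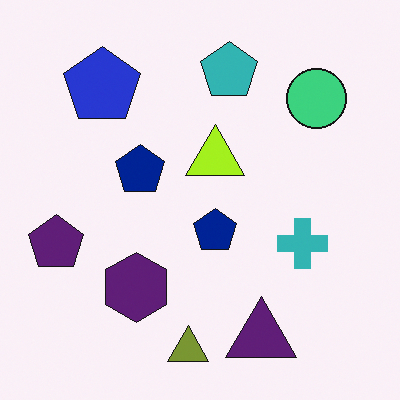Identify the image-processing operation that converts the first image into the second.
The image was hue-shifted slightly.

Every shape's color has rotated by the same amount around the hue wheel — a uniform hue shift.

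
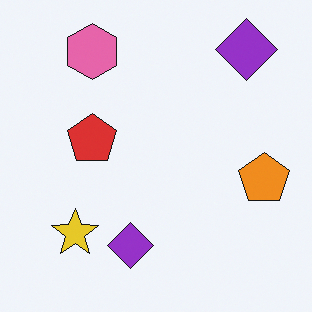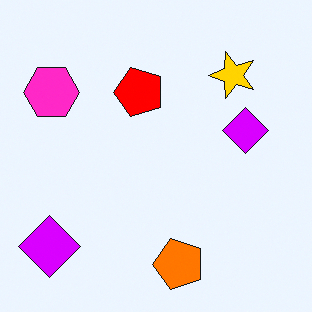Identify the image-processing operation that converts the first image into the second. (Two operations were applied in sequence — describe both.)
The image was heavily oversaturated, then transposed (reflected across the top-left ↔ bottom-right diagonal).

All colors are more vivid — a global saturation change. Shapes have swapped their row and column positions — what was in the top-right is now in the bottom-left — a diagonal reflection.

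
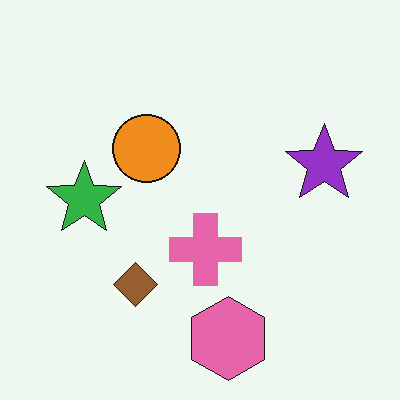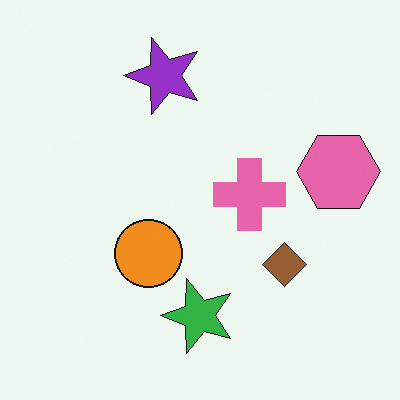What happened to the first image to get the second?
This is the original image rotated 90° counter-clockwise.

The pink hexagon sits in the bottom of the first image and the right of the second — consistent with a whole-image 90° counter-clockwise rotation.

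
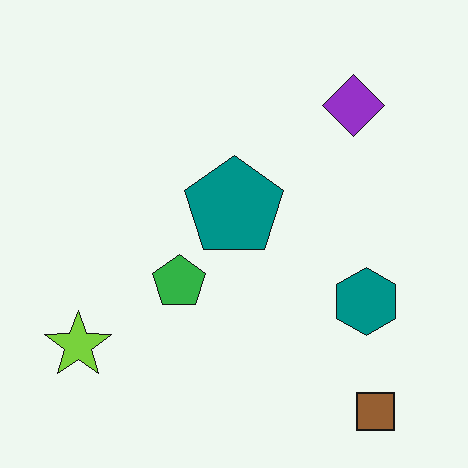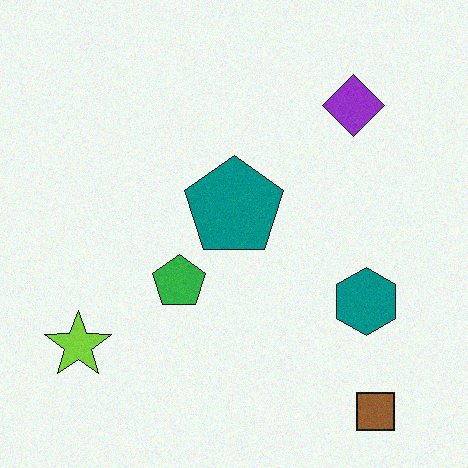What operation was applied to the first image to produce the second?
It was degraded with a light layer of grain.

Random speckle covers the whole image, including the flat background.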